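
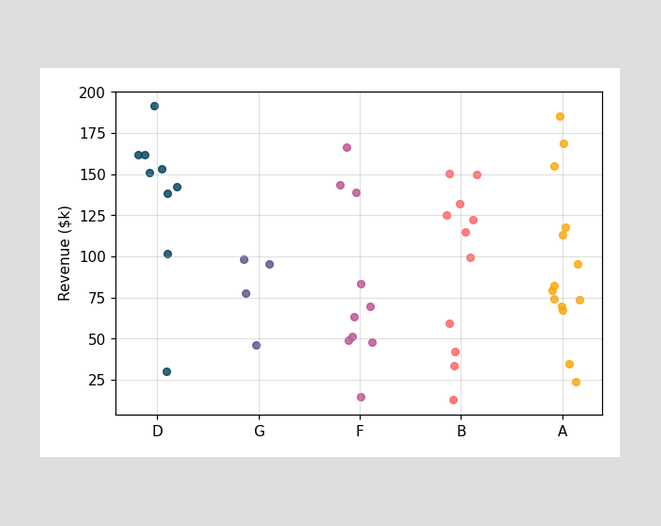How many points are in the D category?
Counting the markers in the D column gives 9.

9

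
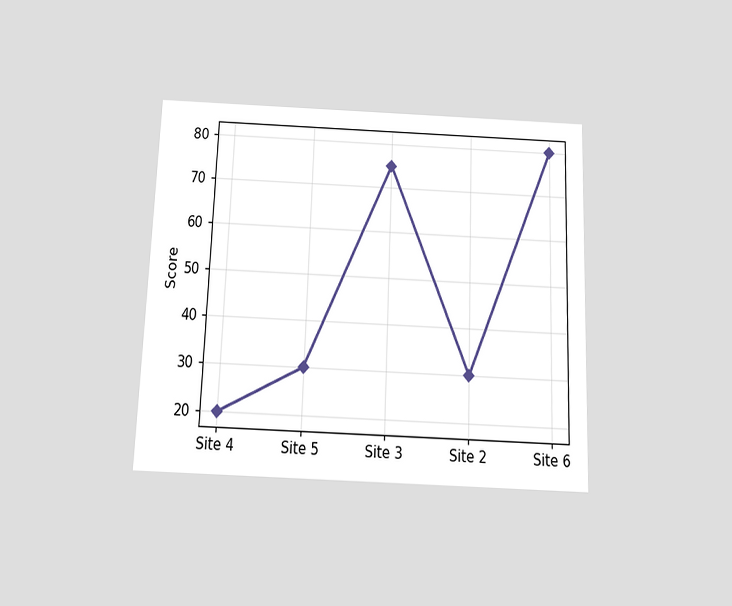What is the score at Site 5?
The chart is tilted about 2° clockwise and viewed slightly from below. At Site 5, the line is at 30.

30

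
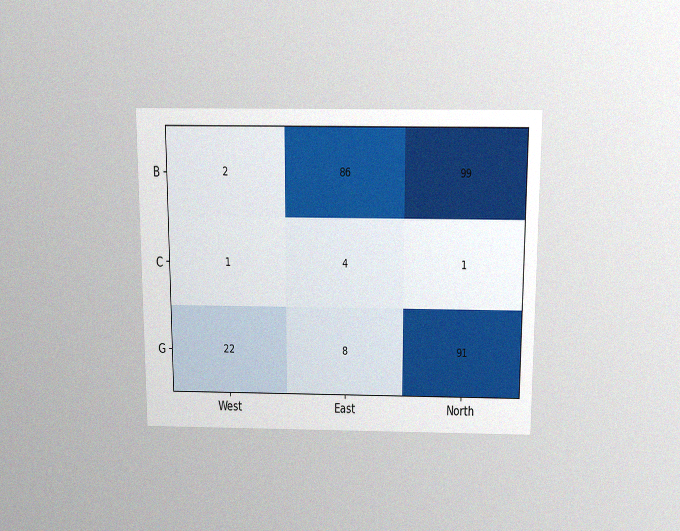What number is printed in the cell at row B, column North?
The chart is viewed slightly from above, with some photo noise. The (B, North) cell reads 99.

99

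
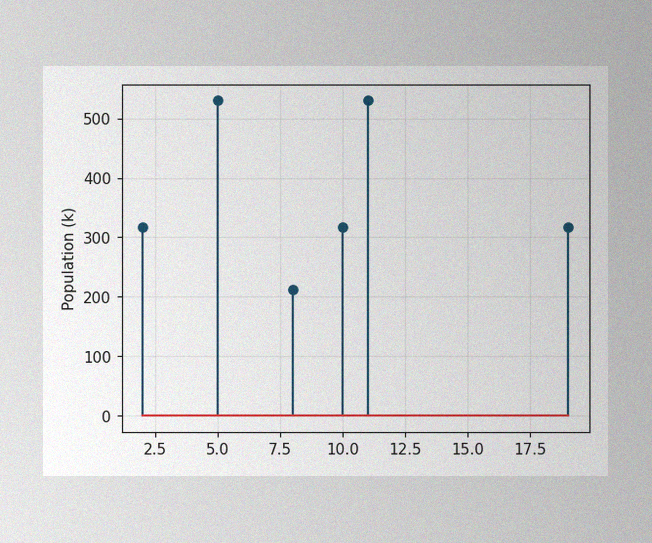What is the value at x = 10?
The image has some photo noise and uneven lighting. The stem at x=10 reaches 318k.

318k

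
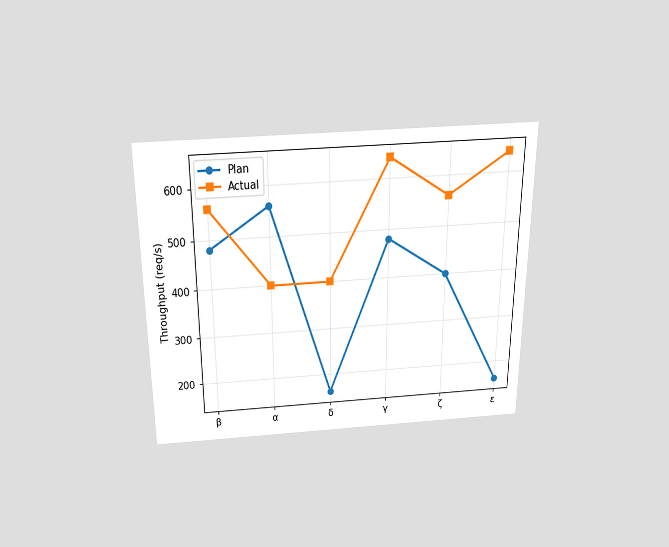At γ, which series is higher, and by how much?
The chart is viewed slightly from above. At γ, Actual sits above the other line by 160req/s.

Actual, by 160req/s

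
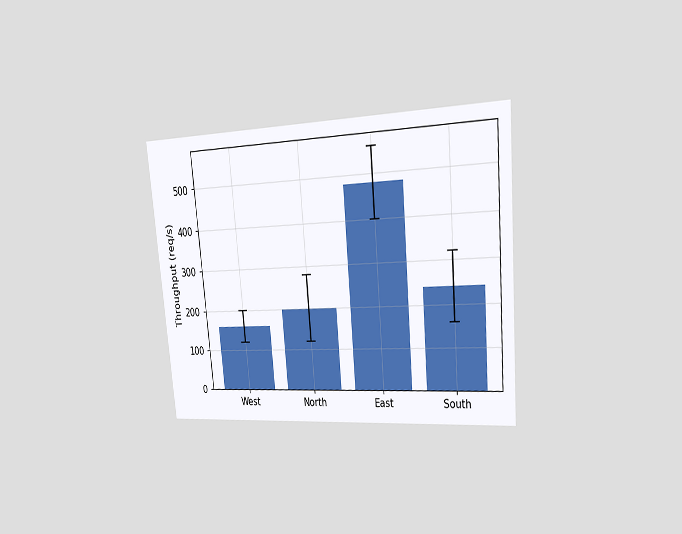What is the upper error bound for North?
The chart is tilted about 5° counter-clockwise and viewed slightly from the right. The North bar's upper whisker reaches 280req/s.

280req/s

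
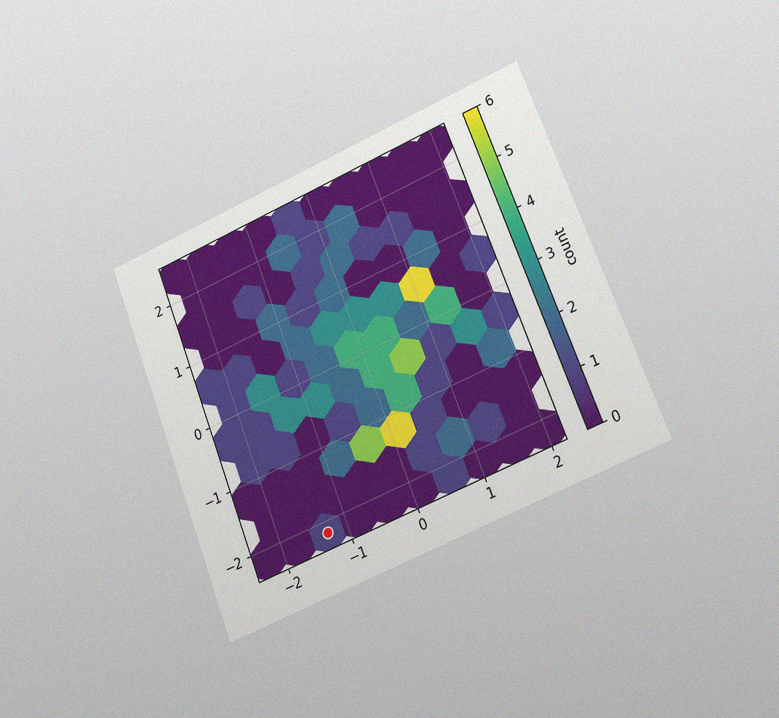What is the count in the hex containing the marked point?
The chart is tilted about 21° counter-clockwise and viewed slightly from the right, with some photo noise. The marked hex reads 1 on the colorbar.

1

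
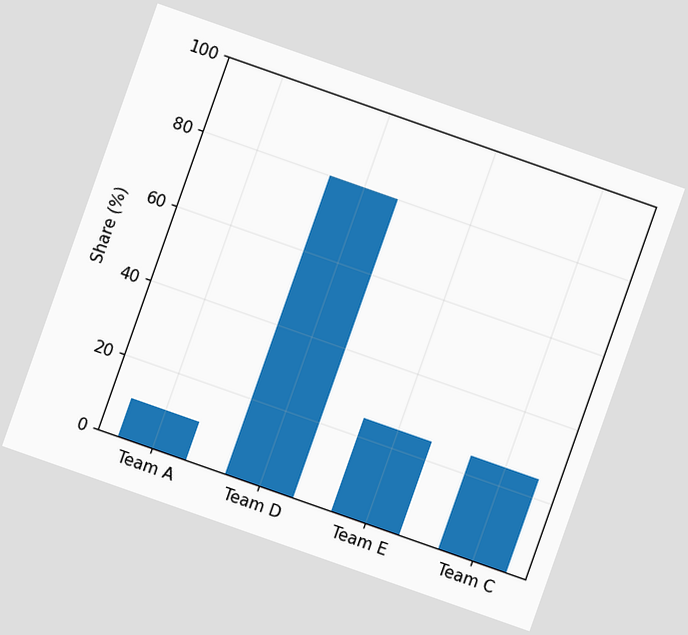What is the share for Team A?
10%

The chart is tilted about 19° clockwise. Reading along the chart's y-axis, the Team A bar reaches 10%.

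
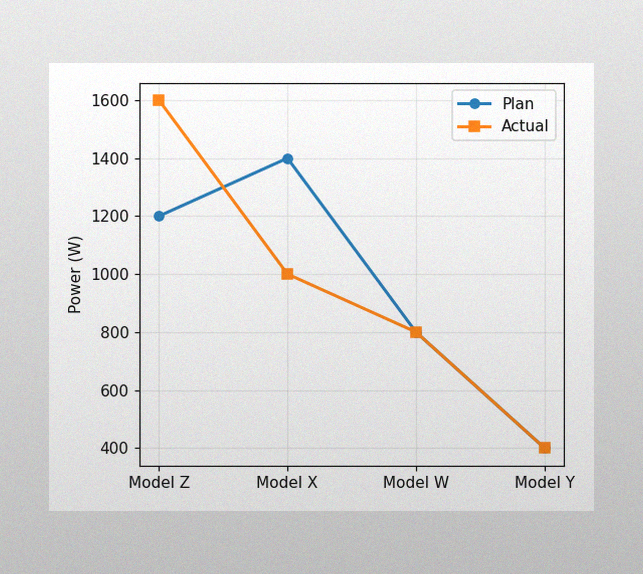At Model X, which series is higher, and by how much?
The image has some photo noise and uneven lighting. At Model X, Plan sits above the other line by 400W.

Plan, by 400W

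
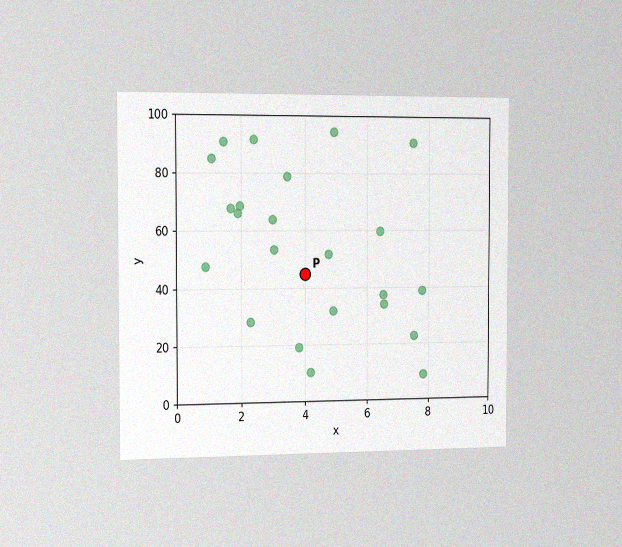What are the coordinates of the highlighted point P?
The chart is viewed slightly from the left, with some photo noise. Following the gridlines from P to each axis, P sits at (4, 45).

(4, 45)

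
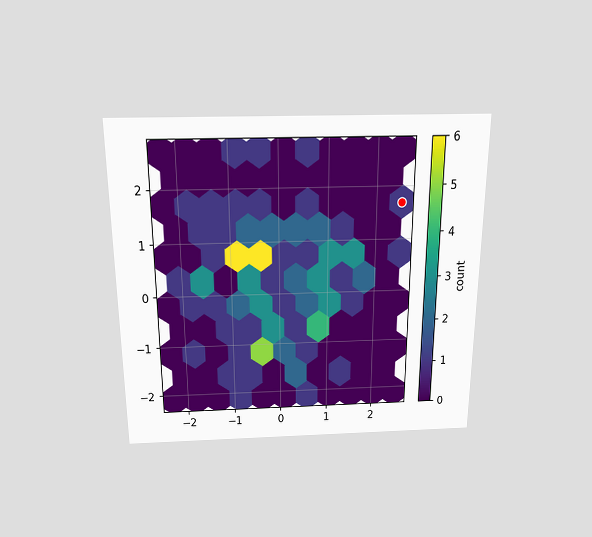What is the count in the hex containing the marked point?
The chart is viewed slightly from above. The marked hex reads 1 on the colorbar.

1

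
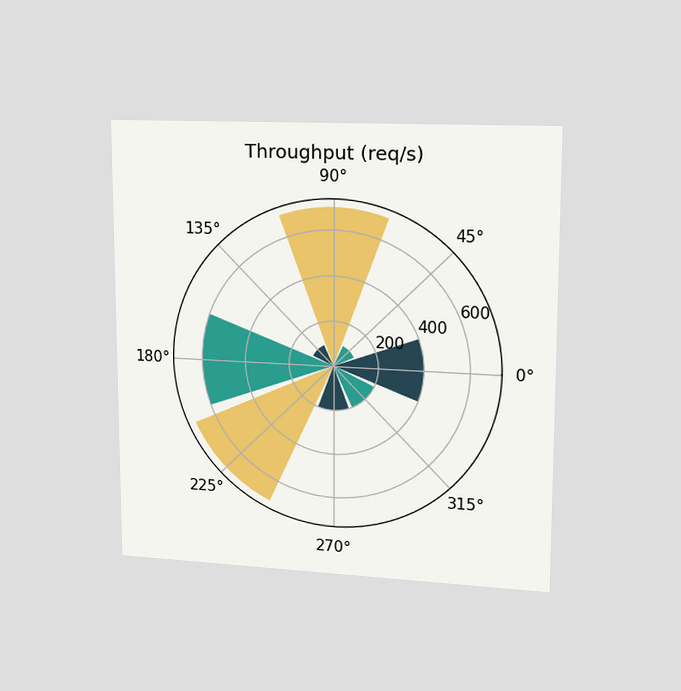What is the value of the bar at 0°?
400req/s

The chart is viewed slightly from the right. The bar at 0° reaches 400req/s on the radial axis.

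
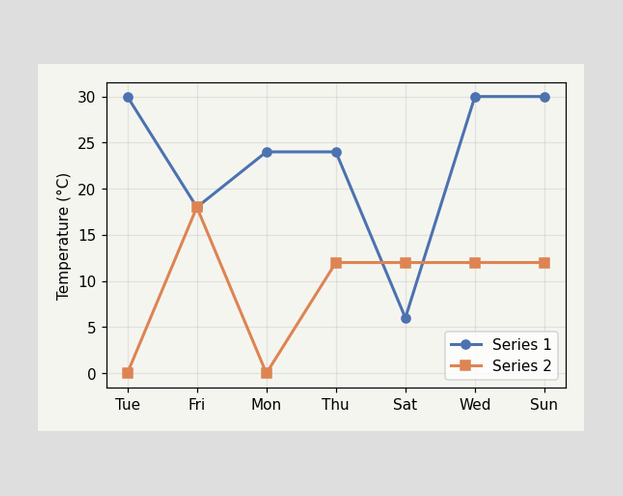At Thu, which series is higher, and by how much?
At Thu, Series 1 sits above the other line by 12°C.

Series 1, by 12°C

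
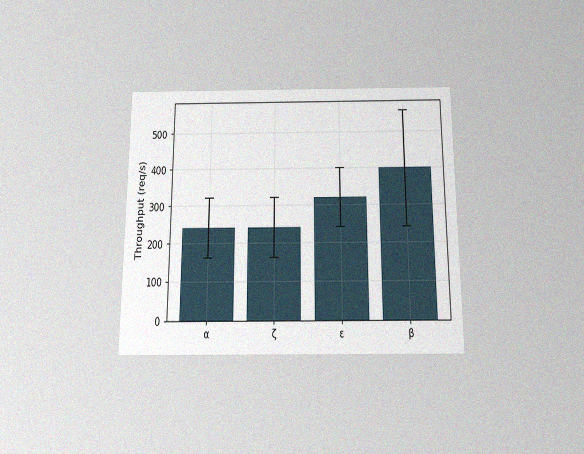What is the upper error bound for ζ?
320req/s

The chart is viewed slightly from below, with some photo noise. The ζ bar's upper whisker reaches 320req/s.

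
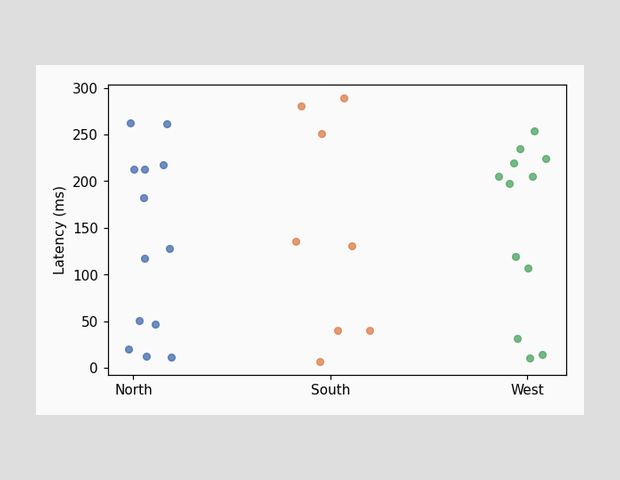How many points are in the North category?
13

Counting the markers in the North column gives 13.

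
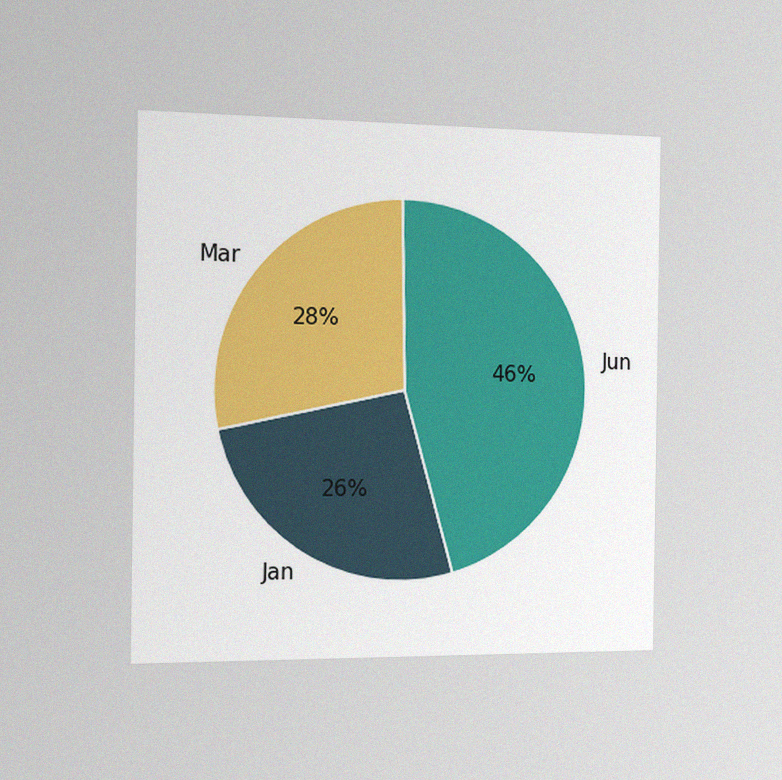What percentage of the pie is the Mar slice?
The chart is viewed slightly from the left, with some photo noise. The Mar slice takes up 28% of the pie.

28%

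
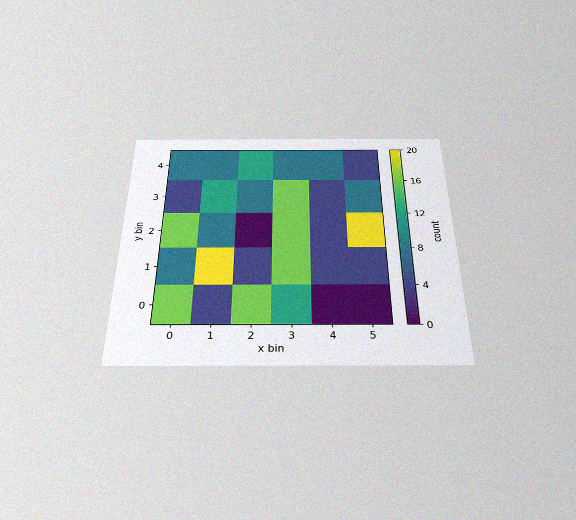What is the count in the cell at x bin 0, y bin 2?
The chart is viewed slightly from below, with some photo noise. Matching the cell (0, 2) against the colorbar gives 16.

16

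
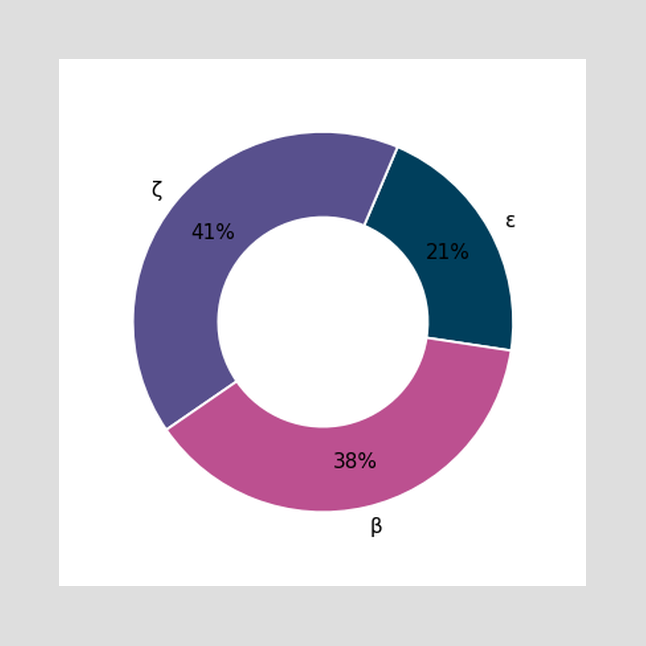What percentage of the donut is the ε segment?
21%

The ε segment takes up 21% of the ring.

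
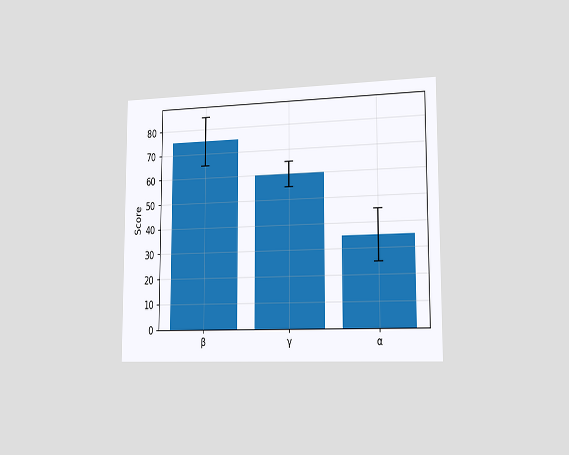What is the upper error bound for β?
The chart is viewed slightly from the right. The β bar's upper whisker reaches 85.

85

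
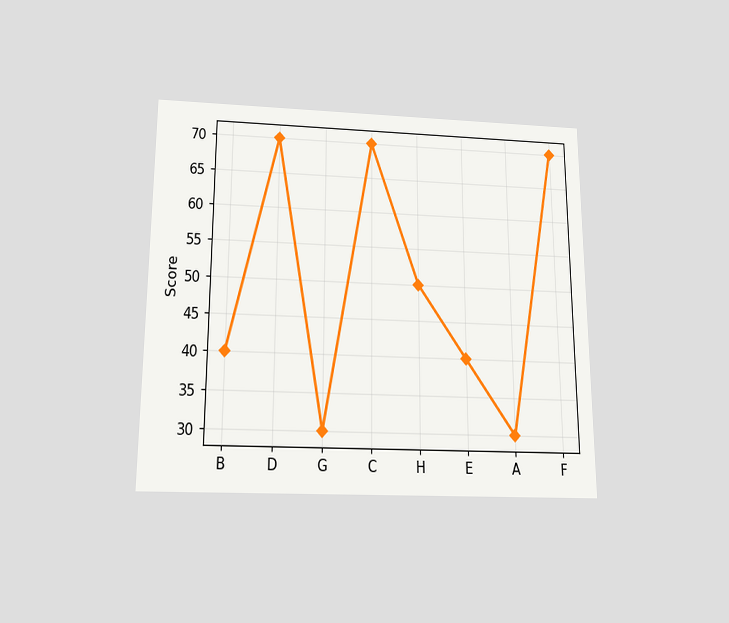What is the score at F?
70

The chart is viewed slightly from below. At F, the line is at 70.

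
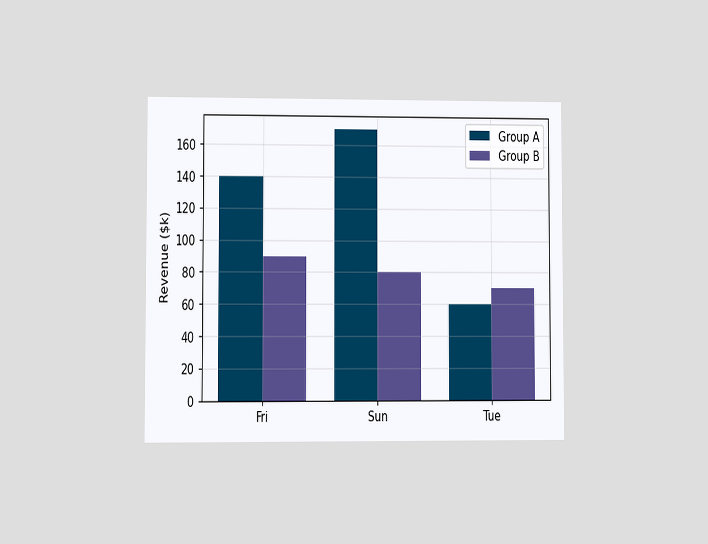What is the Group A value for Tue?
$60k

The chart is viewed at a slight angle. The Group A bar at Tue reaches $60k on the y-axis.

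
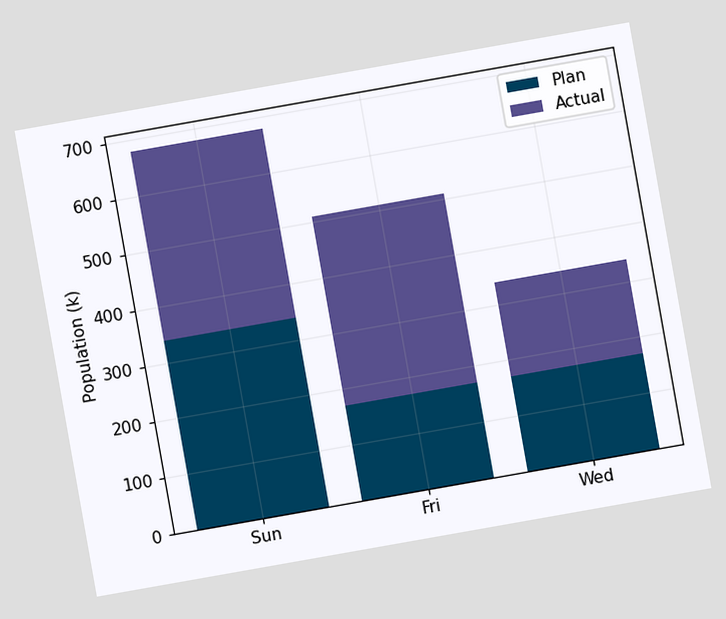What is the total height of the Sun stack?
The chart is tilted about 10° counter-clockwise. The Sun stack's top reaches 680k on the y-axis.

680k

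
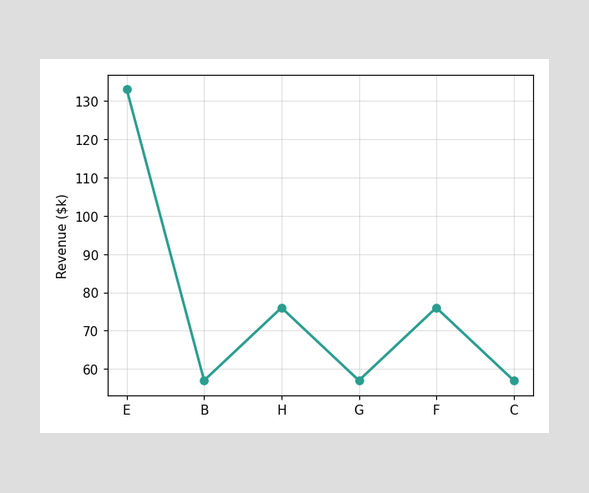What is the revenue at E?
$133k

At E, the line is at $133k.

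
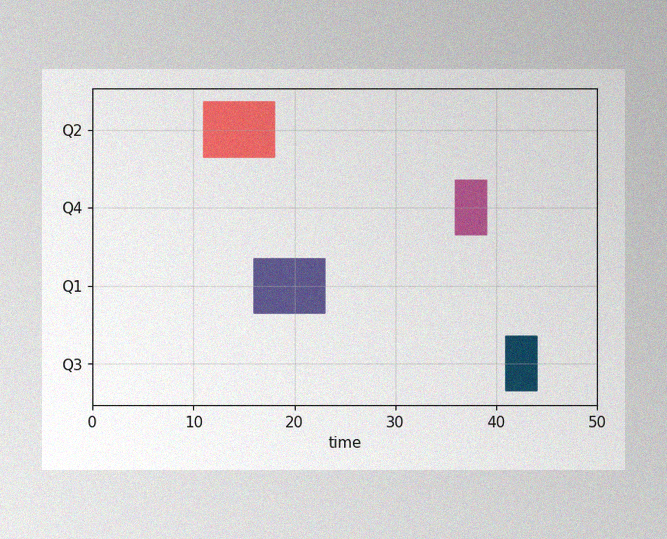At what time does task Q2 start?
The image has some photo noise and uneven lighting. The Q2 bar begins at t=11.

11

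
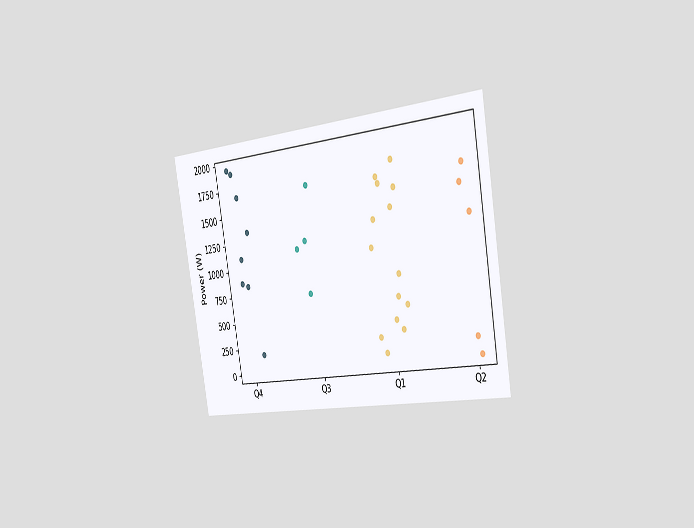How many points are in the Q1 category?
14

The chart is tilted about 10° counter-clockwise and viewed slightly from the right. Counting the markers in the Q1 column gives 14.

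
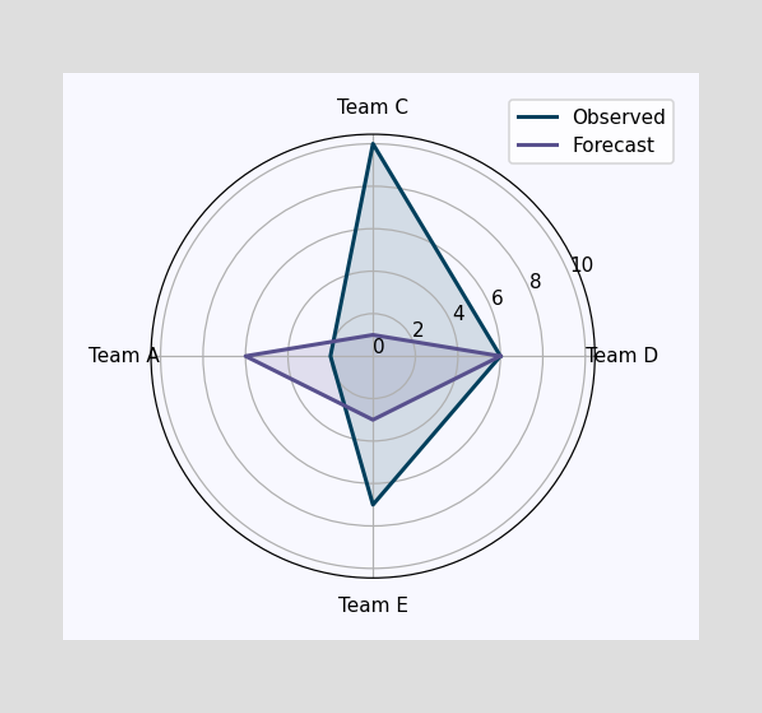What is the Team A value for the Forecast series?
6

On the Team A axis, Forecast reaches 6.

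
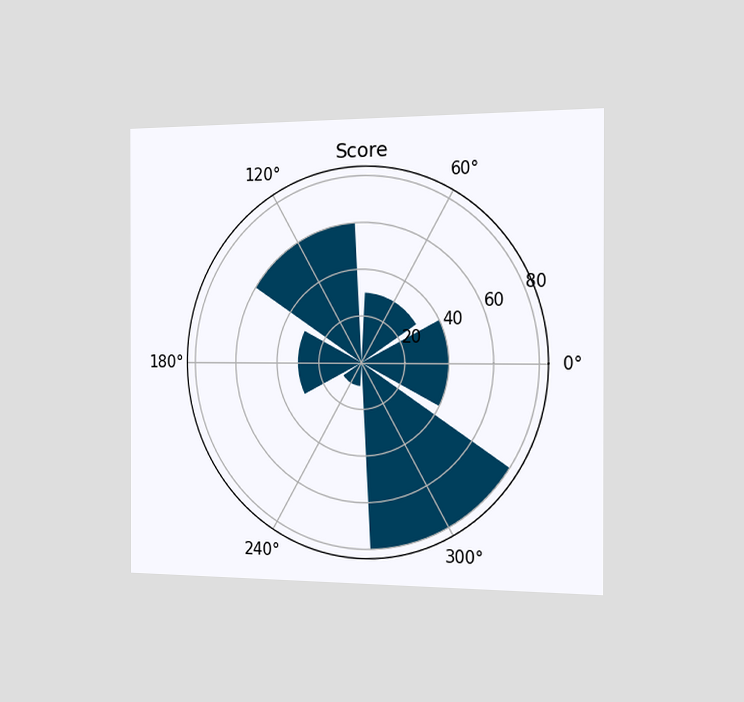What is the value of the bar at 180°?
30

The chart is viewed slightly from the right. The bar at 180° reaches 30 on the radial axis.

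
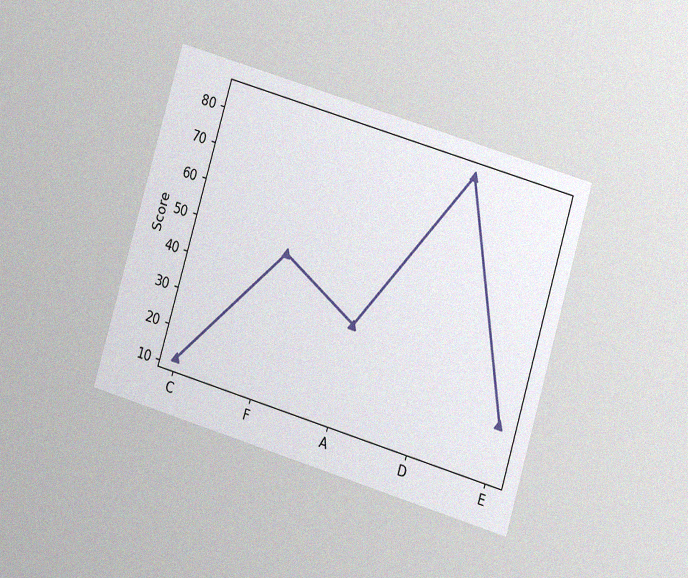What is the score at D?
The chart is tilted about 17° clockwise and viewed at a slight angle, with some photo noise. At D, the line is at 84.

84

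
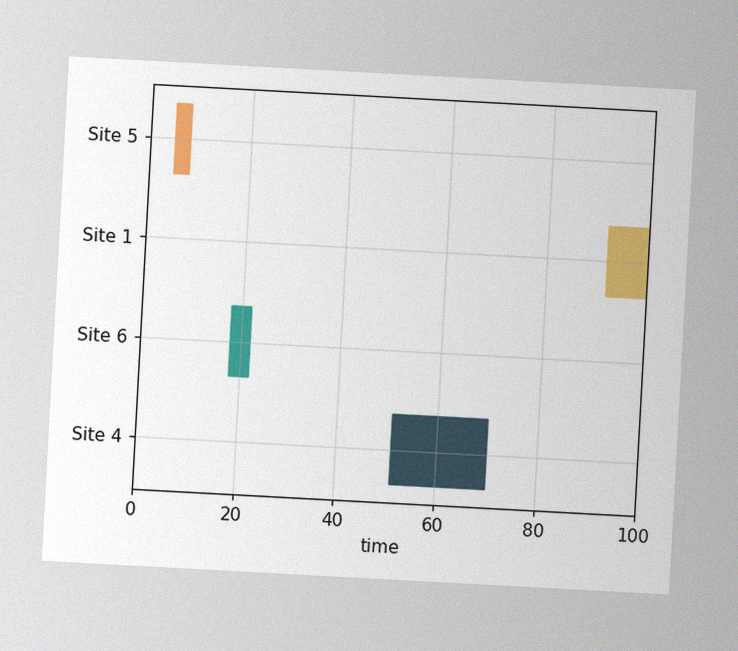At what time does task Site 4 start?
The chart is tilted about 3° clockwise, with some photo noise. The Site 4 bar begins at t=51.

51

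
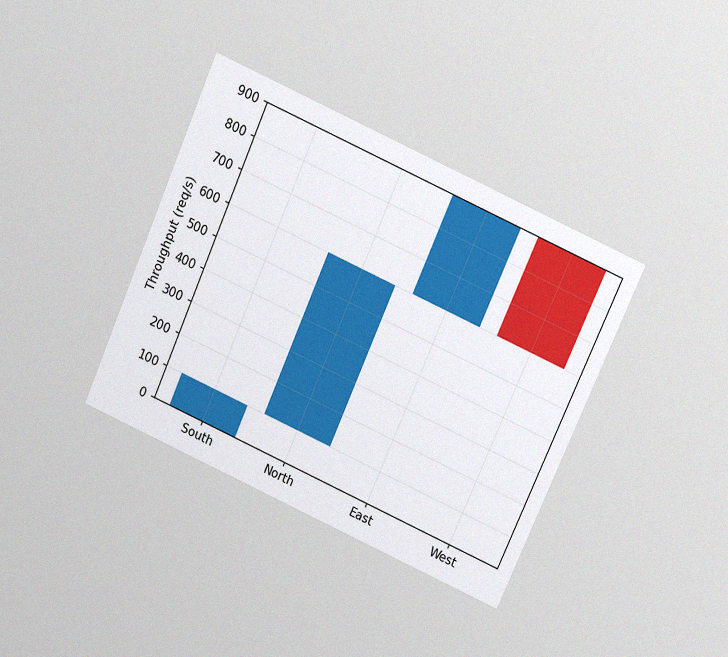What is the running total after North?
The chart is tilted about 24° clockwise and viewed slightly from above, with some photo noise. After North the running total reaches 600req/s.

600req/s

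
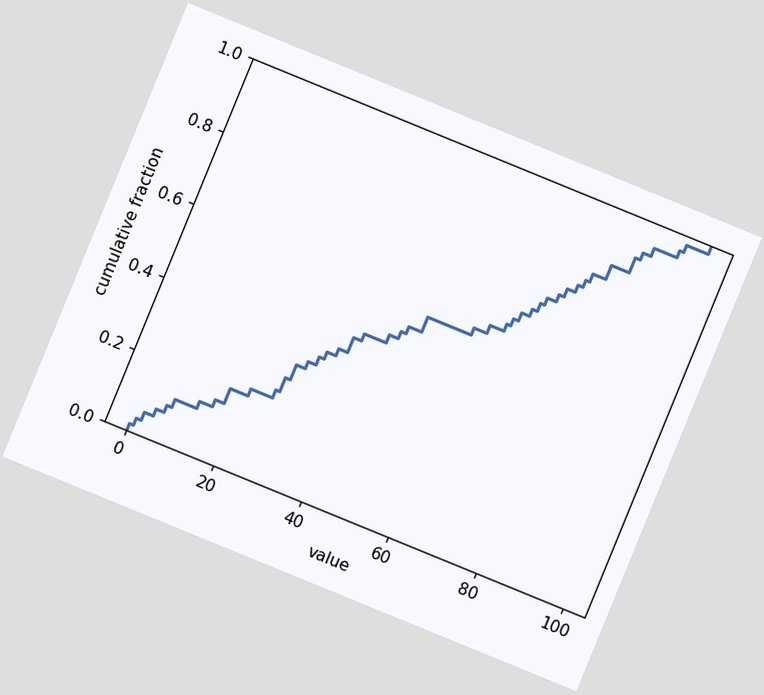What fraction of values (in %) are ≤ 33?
The chart is tilted about 22° clockwise. At x=33 the ECDF step is at 38%.

38%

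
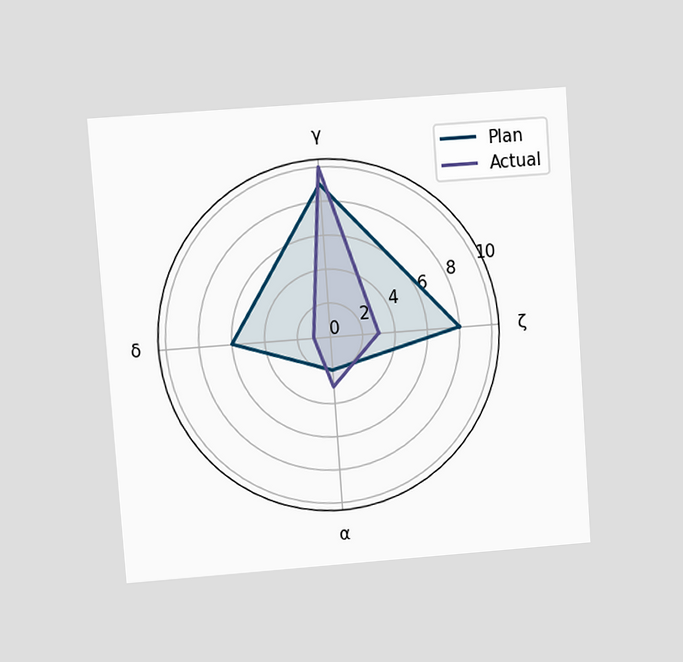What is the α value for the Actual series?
3

The chart is tilted about 4° counter-clockwise and viewed at a slight angle. On the α axis, Actual reaches 3.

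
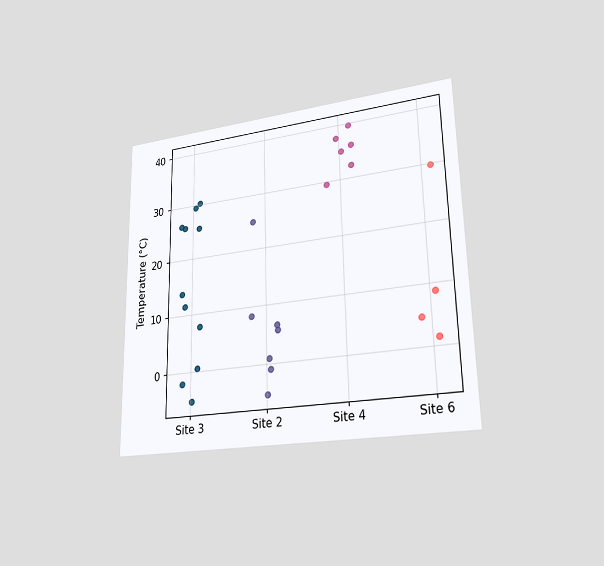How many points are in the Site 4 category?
The chart is viewed at a slight angle. Counting the markers in the Site 4 column gives 6.

6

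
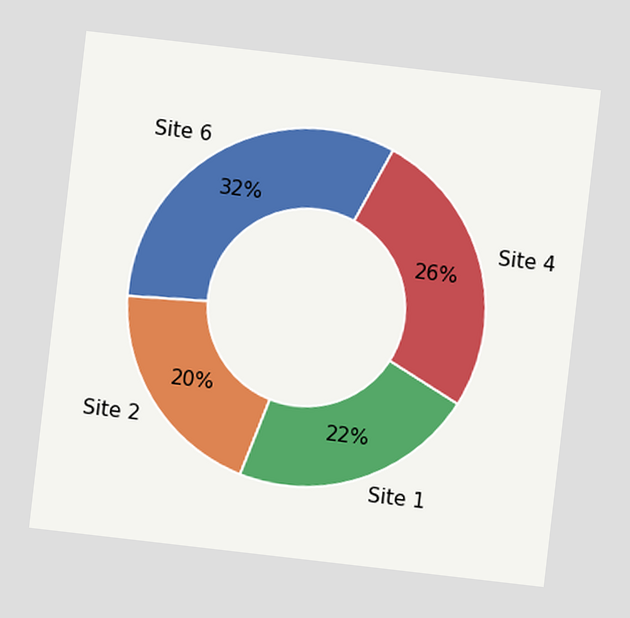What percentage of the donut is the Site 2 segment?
20%

The chart is tilted about 7° clockwise. The Site 2 segment takes up 20% of the ring.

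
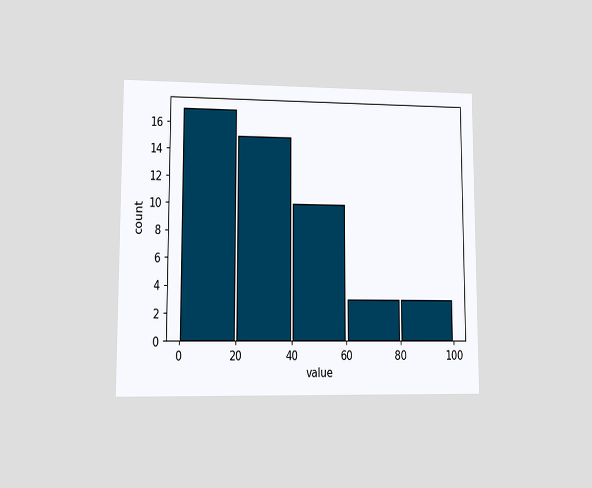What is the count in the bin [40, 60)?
10

The chart is viewed at a slight angle. The [40, 60) bin has height 10.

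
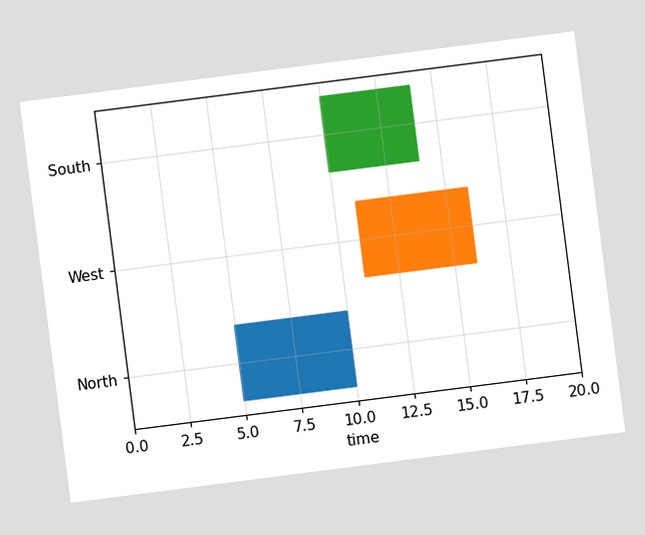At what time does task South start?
10

The chart is tilted about 7° counter-clockwise. The South bar begins at t=10.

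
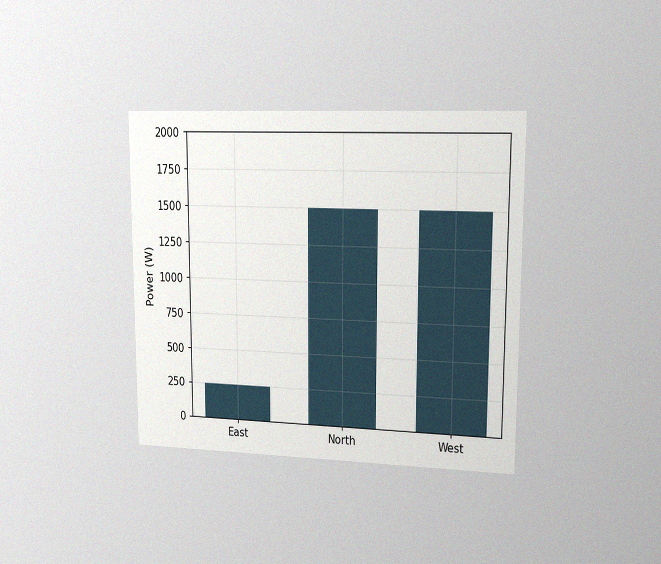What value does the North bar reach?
1500W

The chart is viewed slightly from the right, with some photo noise. Reading along the chart's y-axis, the North bar reaches 1500W.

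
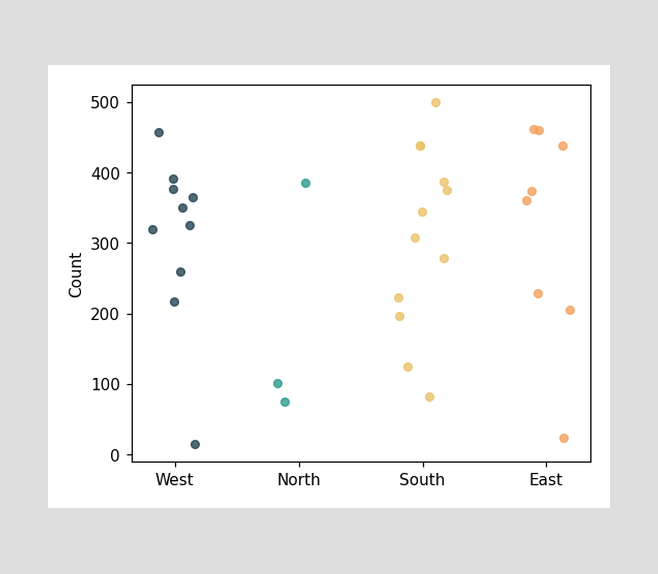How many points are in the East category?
8

Counting the markers in the East column gives 8.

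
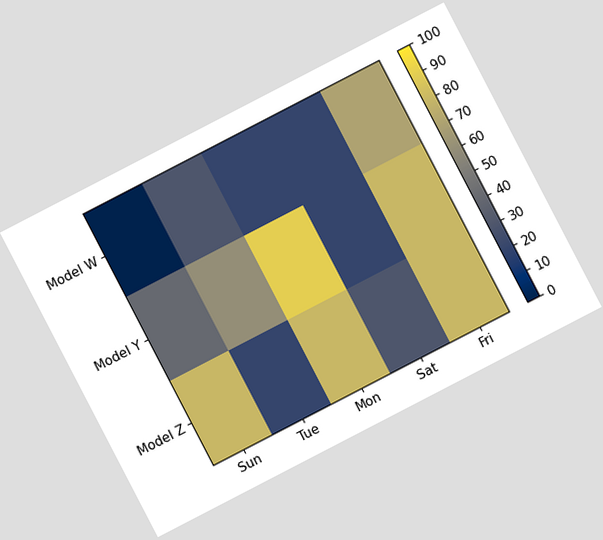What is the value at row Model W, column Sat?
20

The chart is tilted about 27° counter-clockwise. Matching cell (Model W, Sat) against the colorbar gives 20.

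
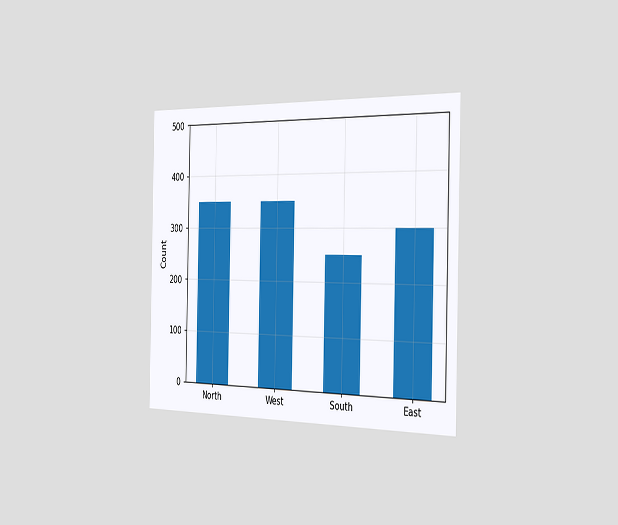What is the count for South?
250

The chart is viewed slightly from the right. Reading along the chart's y-axis, the South bar reaches 250.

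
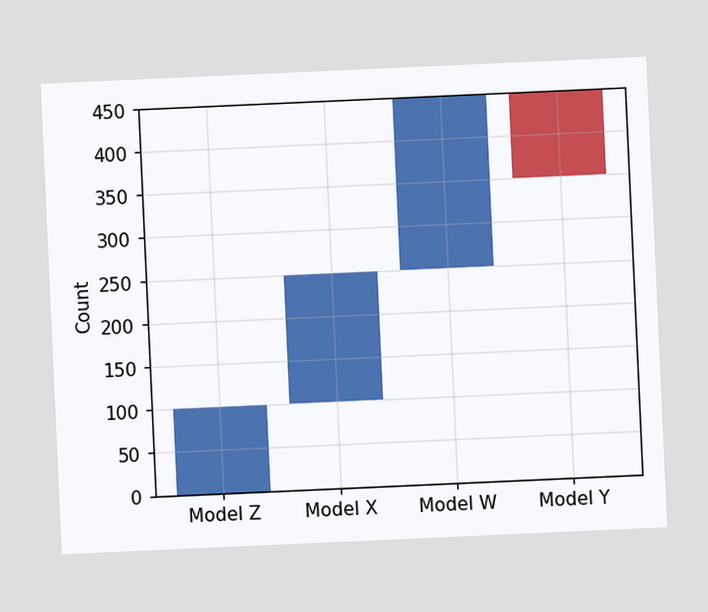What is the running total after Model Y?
The chart is tilted about 3° counter-clockwise. After Model Y the running total reaches 350.

350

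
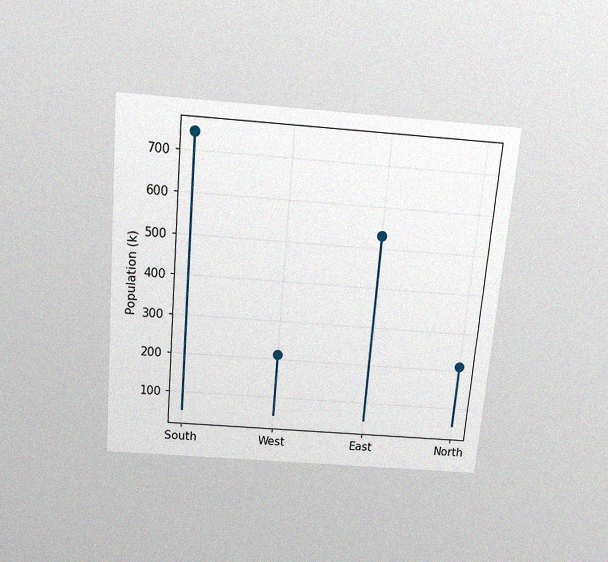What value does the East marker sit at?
The chart is tilted about 5° clockwise and viewed slightly from above, with some photo noise. The East marker sits at 530k.

530k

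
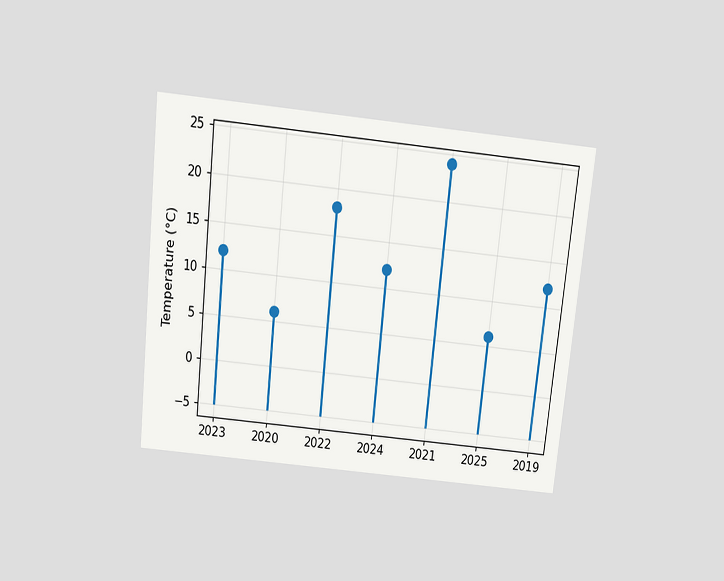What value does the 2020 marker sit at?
6°C

The chart is tilted about 6° clockwise and viewed slightly from above. The 2020 marker sits at 6°C.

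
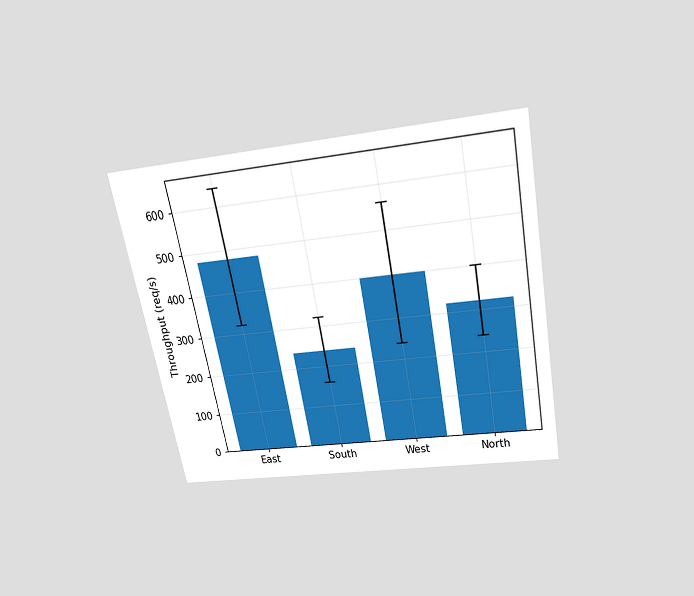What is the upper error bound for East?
640req/s

The chart is tilted about 11° counter-clockwise and viewed slightly from above. The East bar's upper whisker reaches 640req/s.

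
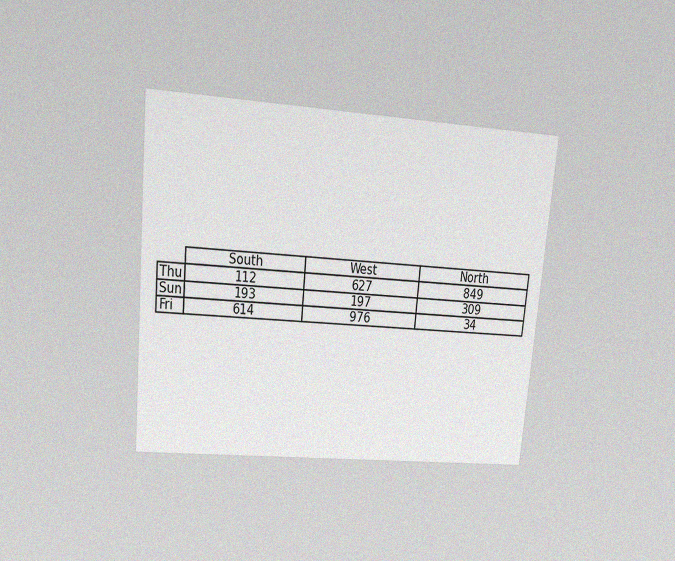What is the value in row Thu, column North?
849

The chart is tilted about 5° clockwise and viewed at a slight angle, with some photo noise. The (Thu, North) cell reads 849.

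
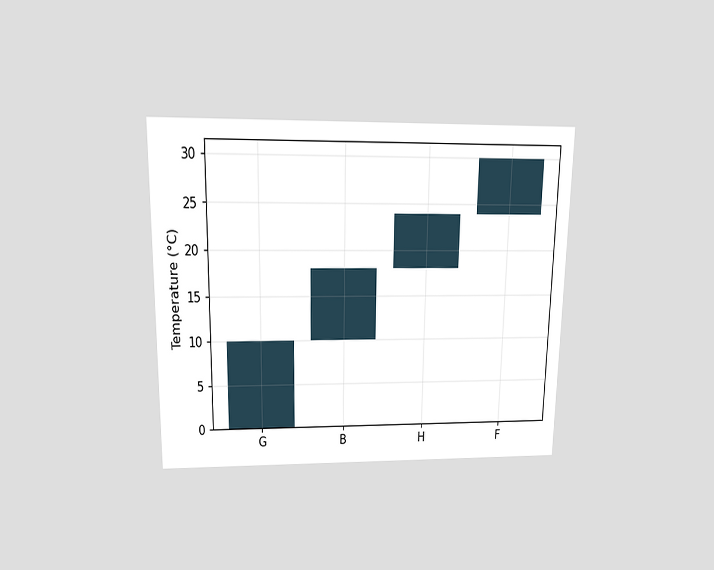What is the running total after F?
30°C

The chart is viewed slightly from above. After F the running total reaches 30°C.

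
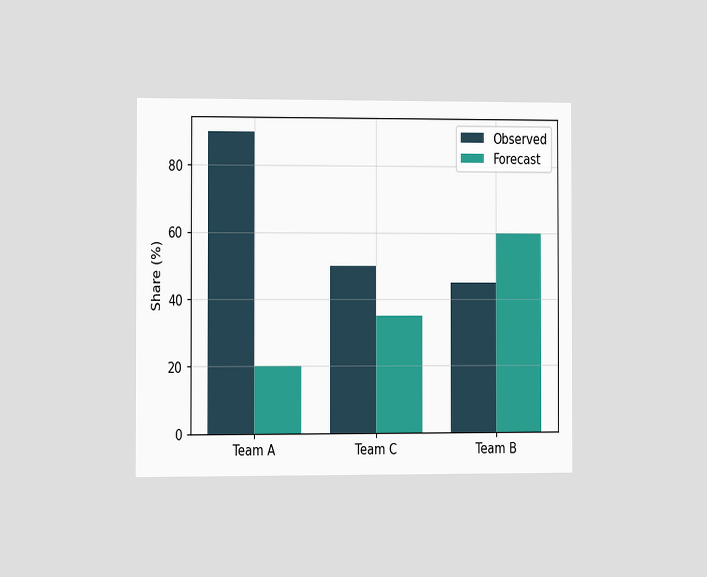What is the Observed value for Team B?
45%

The chart is viewed at a slight angle. The Observed bar at Team B reaches 45% on the y-axis.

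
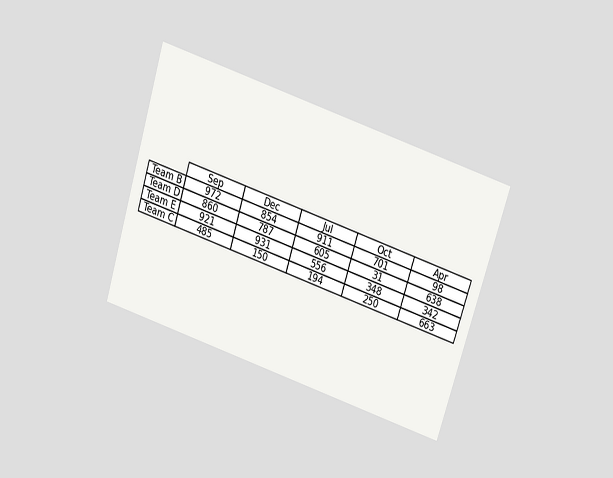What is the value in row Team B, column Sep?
The chart is tilted about 18° clockwise and viewed slightly from above. The (Team B, Sep) cell reads 972.

972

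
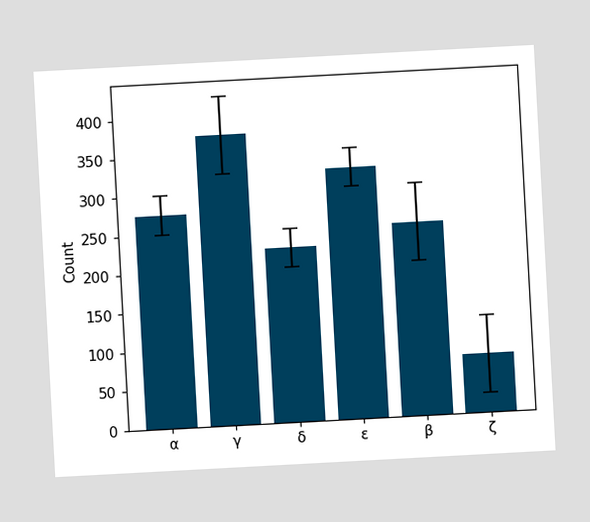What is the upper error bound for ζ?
The chart is tilted about 3° counter-clockwise. The ζ bar's upper whisker reaches 125.

125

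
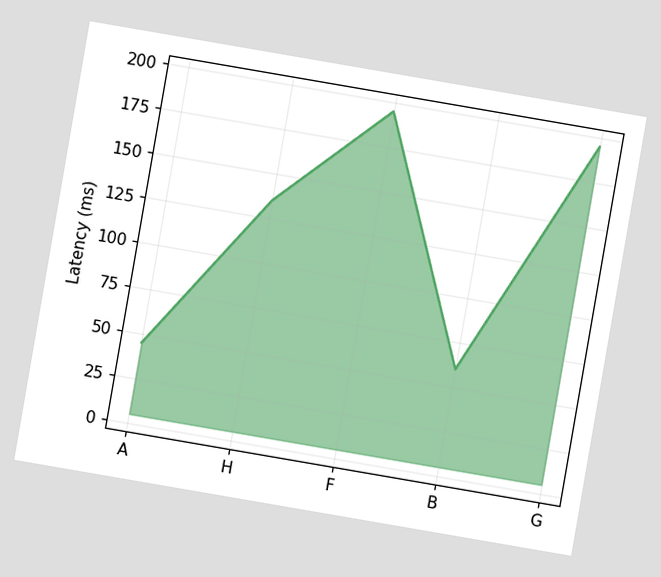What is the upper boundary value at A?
The chart is tilted about 10° clockwise. At A the upper boundary is at 45ms.

45ms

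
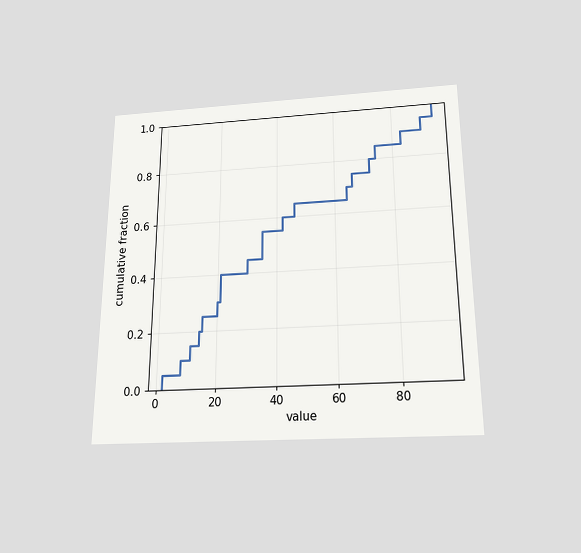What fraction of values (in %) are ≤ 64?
70%

The chart is viewed slightly from below. At x=64 the ECDF step is at 70%.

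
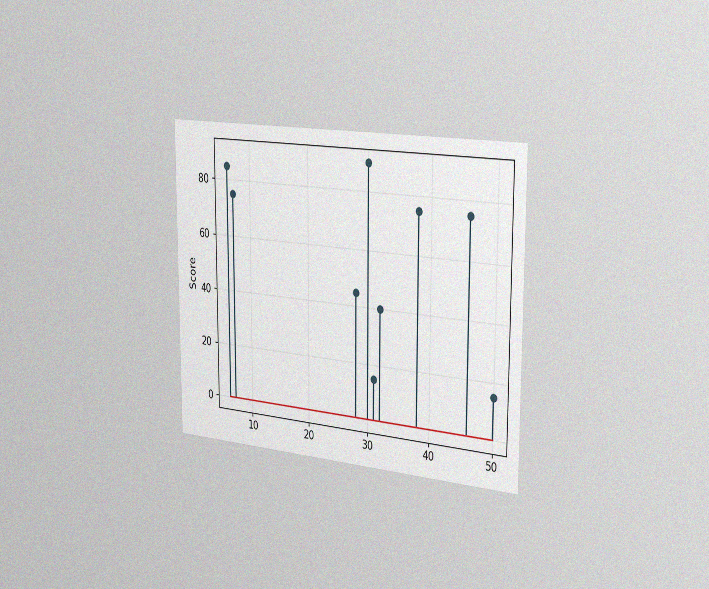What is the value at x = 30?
90

The chart is viewed slightly from the right, with some photo noise. The stem at x=30 reaches 90.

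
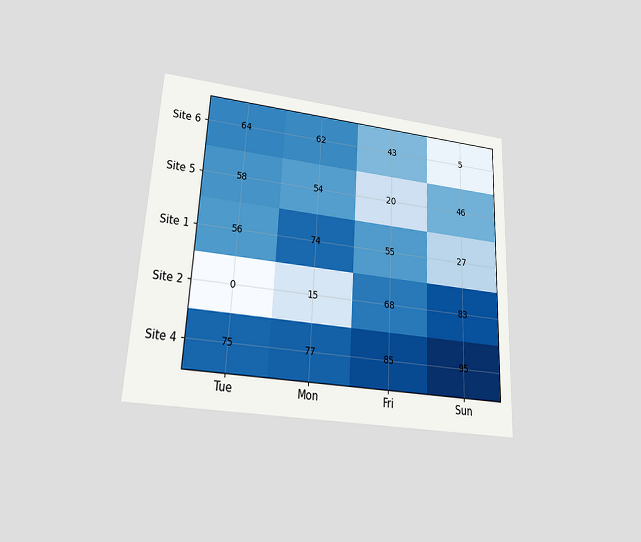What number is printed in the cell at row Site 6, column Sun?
The chart is tilted about 3° clockwise and viewed slightly from below. The (Site 6, Sun) cell reads 5.

5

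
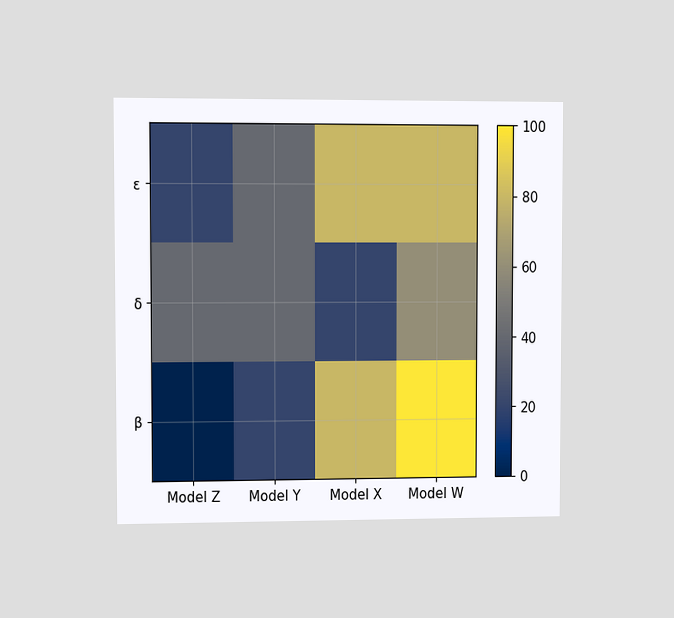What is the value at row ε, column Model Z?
20

The chart is viewed at a slight angle. Matching cell (ε, Model Z) against the colorbar gives 20.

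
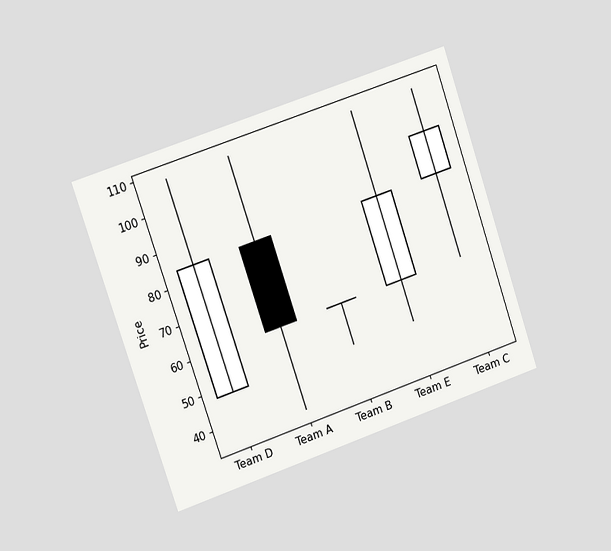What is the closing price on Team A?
60

The chart is tilted about 19° counter-clockwise and viewed slightly from the left. The Team A candle closes at 60.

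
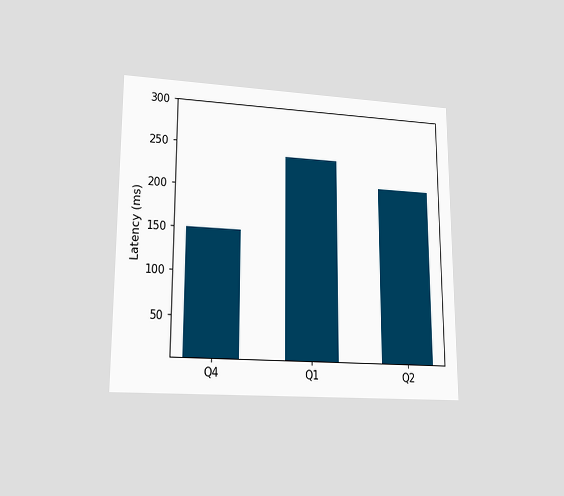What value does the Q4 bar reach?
The chart is viewed at a slight angle. Reading along the chart's y-axis, the Q4 bar reaches 150ms.

150ms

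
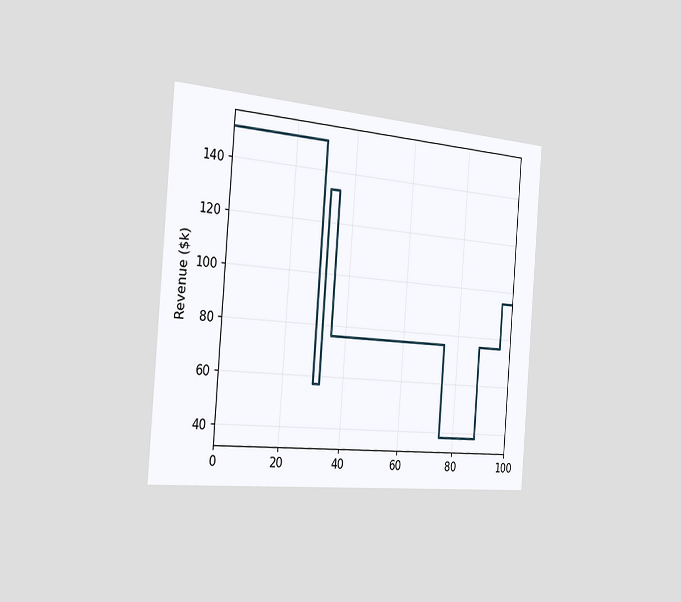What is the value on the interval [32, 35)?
$133k

The chart is tilted about 4° clockwise and viewed slightly from the left. On [32, 35) the step sits at $133k.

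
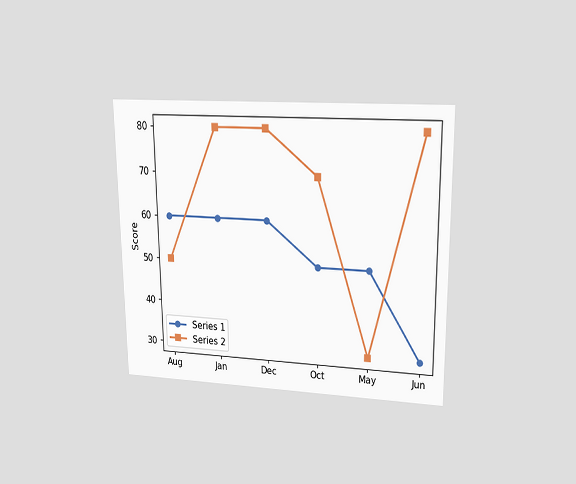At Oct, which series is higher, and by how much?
Series 2, by 20

The chart is viewed at a slight angle. At Oct, Series 2 sits above the other line by 20.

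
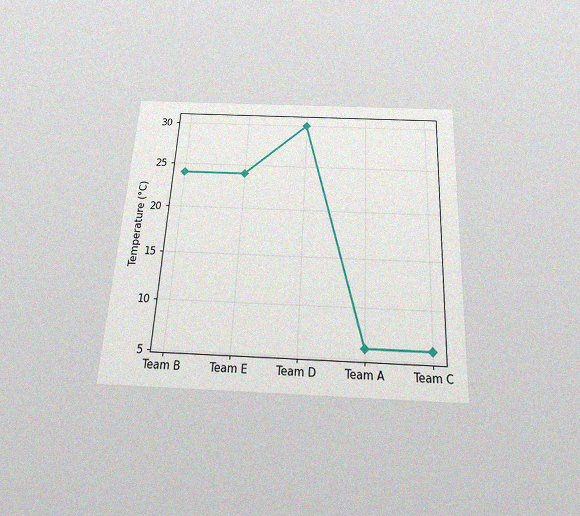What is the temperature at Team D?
30°C

The chart is tilted about 3° clockwise and viewed slightly from below, with some photo noise. At Team D, the line is at 30°C.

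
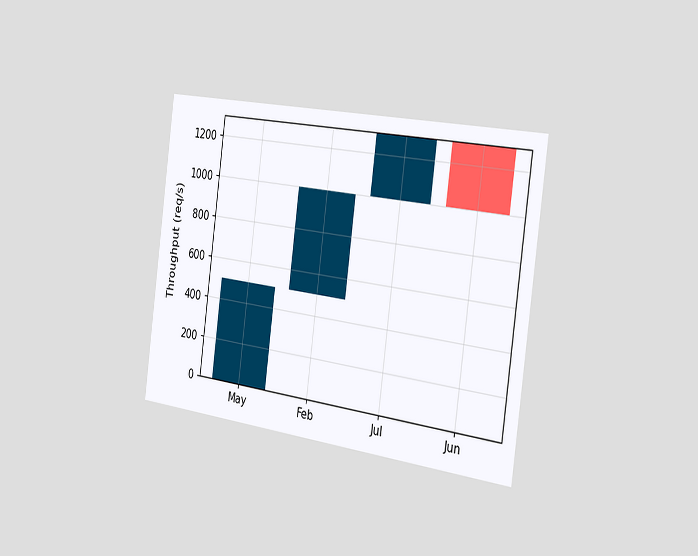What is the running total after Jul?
1300req/s

The chart is tilted about 8° clockwise and viewed slightly from the right. After Jul the running total reaches 1300req/s.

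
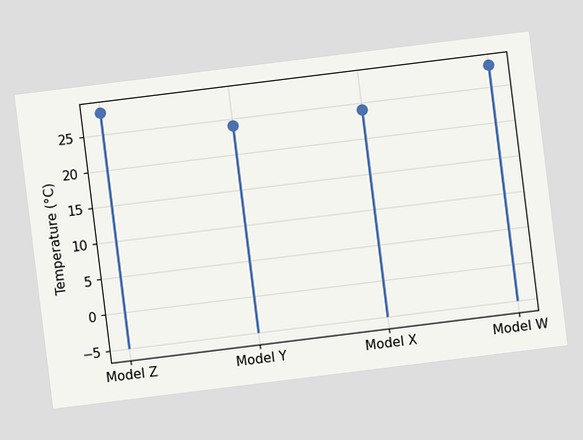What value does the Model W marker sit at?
The chart is tilted about 7° counter-clockwise. The Model W marker sits at 28°C.

28°C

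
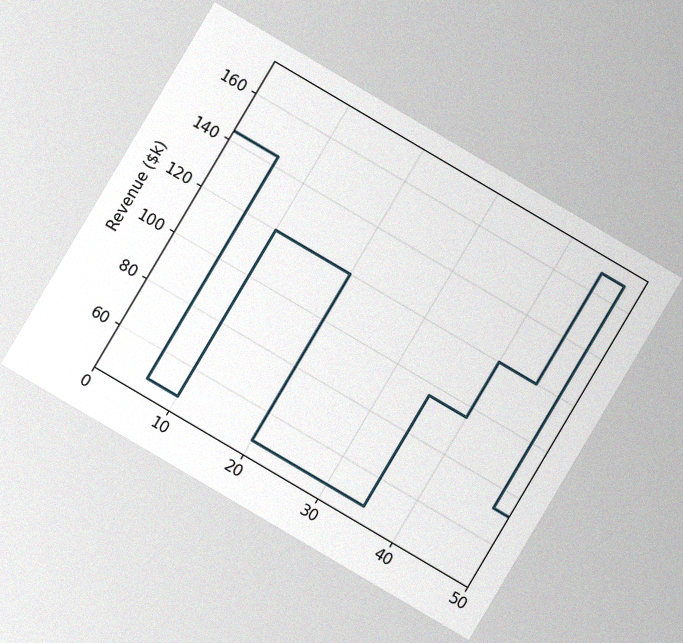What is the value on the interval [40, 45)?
$120k

The chart is tilted about 31° clockwise, with some photo noise. On [40, 45) the step sits at $120k.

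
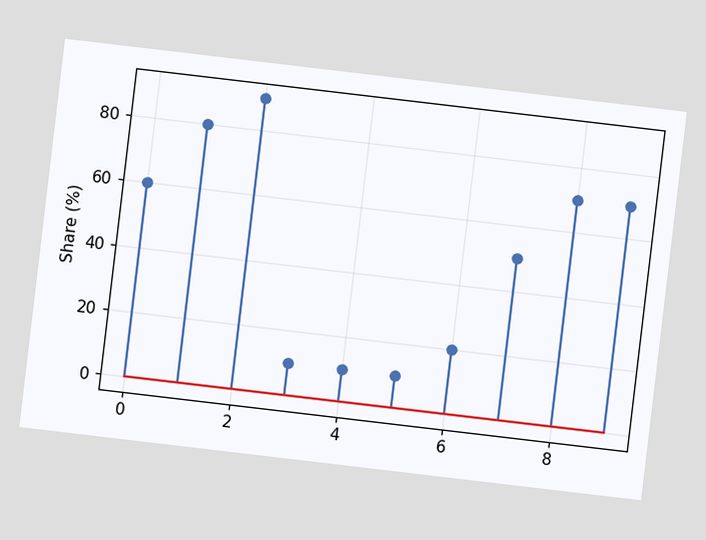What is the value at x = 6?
20%

The chart is tilted about 7° clockwise. The stem at x=6 reaches 20%.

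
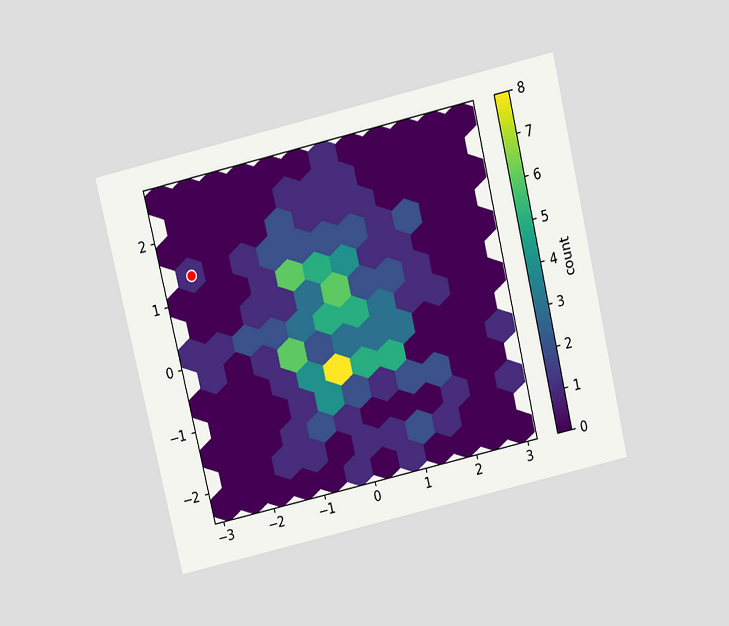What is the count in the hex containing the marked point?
The chart is tilted about 13° counter-clockwise and viewed slightly from above. The marked hex reads 1 on the colorbar.

1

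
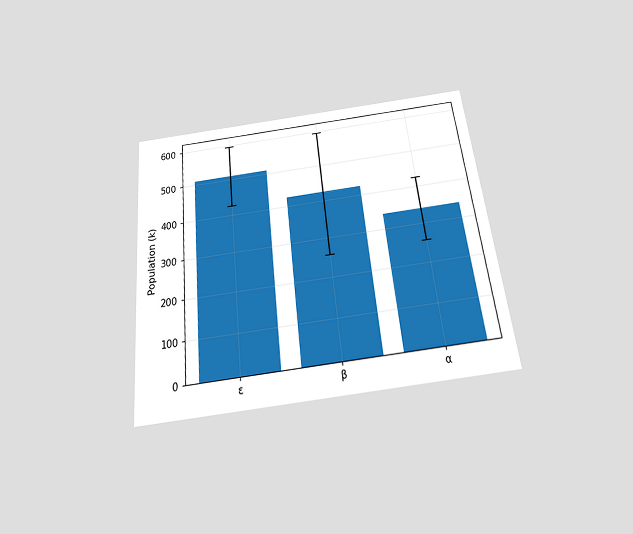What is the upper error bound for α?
425k

The chart is tilted about 6° counter-clockwise and viewed slightly from below. The α bar's upper whisker reaches 425k.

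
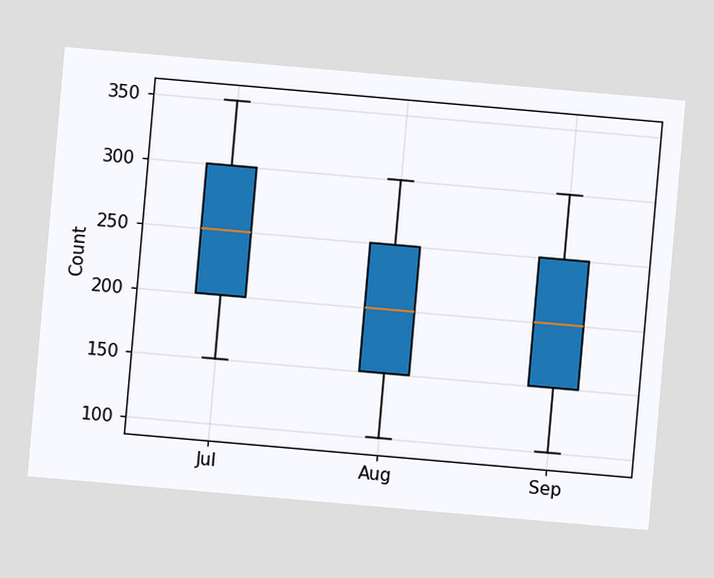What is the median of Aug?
The chart is tilted about 5° clockwise. The median line in the Aug box sits at 200.

200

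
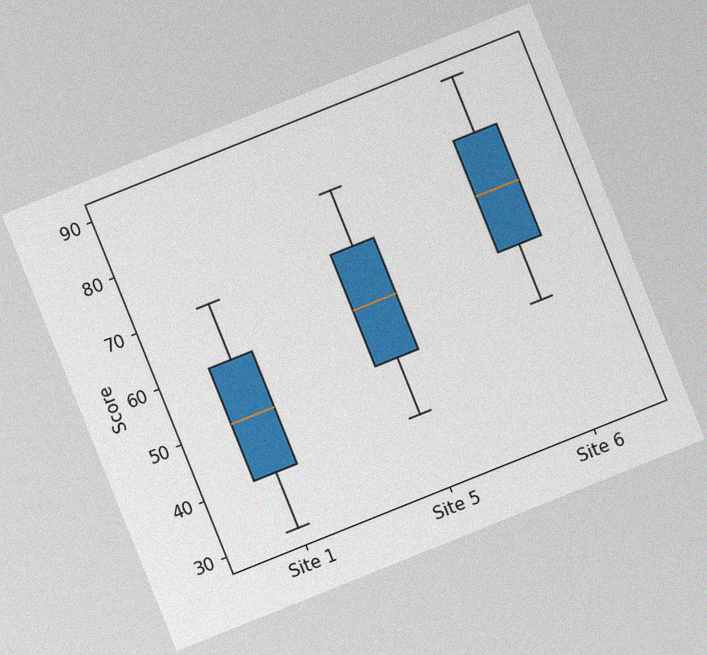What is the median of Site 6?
70

The chart is tilted about 22° counter-clockwise, with some photo noise. The median line in the Site 6 box sits at 70.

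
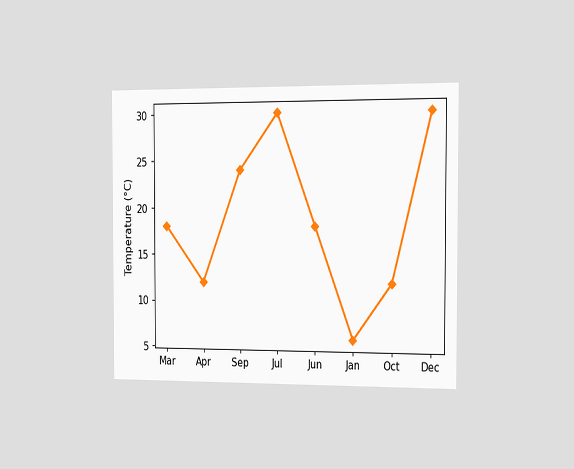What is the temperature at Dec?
30°C

The chart is viewed slightly from the right. At Dec, the line is at 30°C.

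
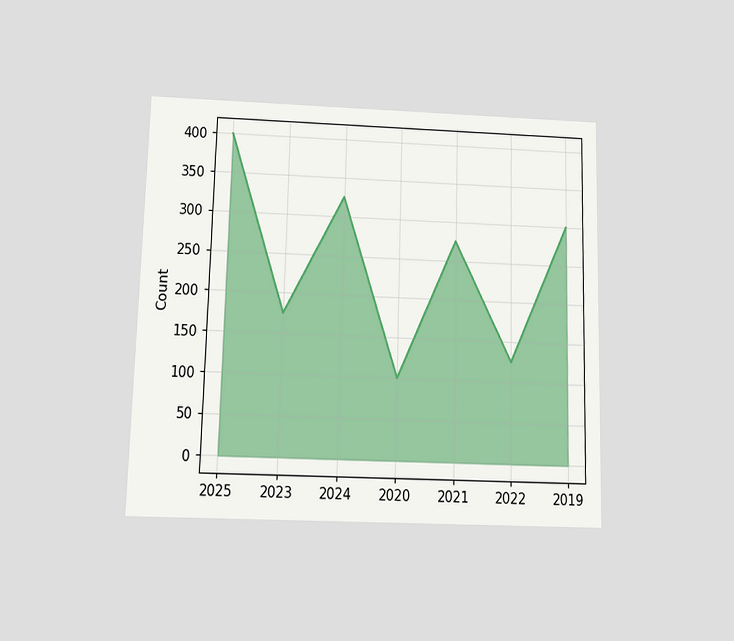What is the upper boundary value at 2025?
400

The chart is viewed slightly from below. At 2025 the upper boundary is at 400.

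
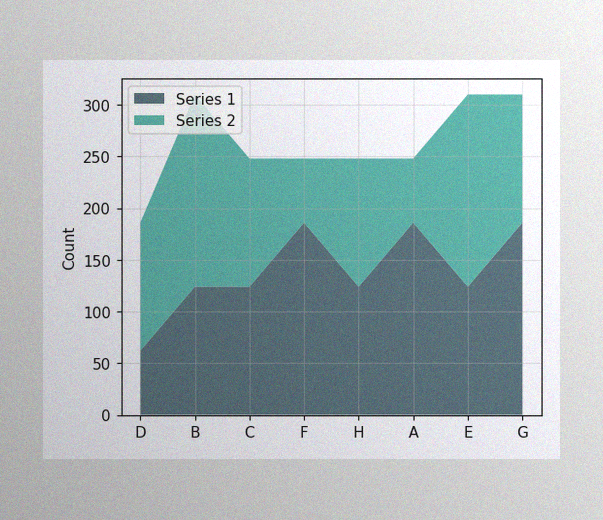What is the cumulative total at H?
The image has some photo noise and uneven lighting. The stacked total at H reaches 248.

248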